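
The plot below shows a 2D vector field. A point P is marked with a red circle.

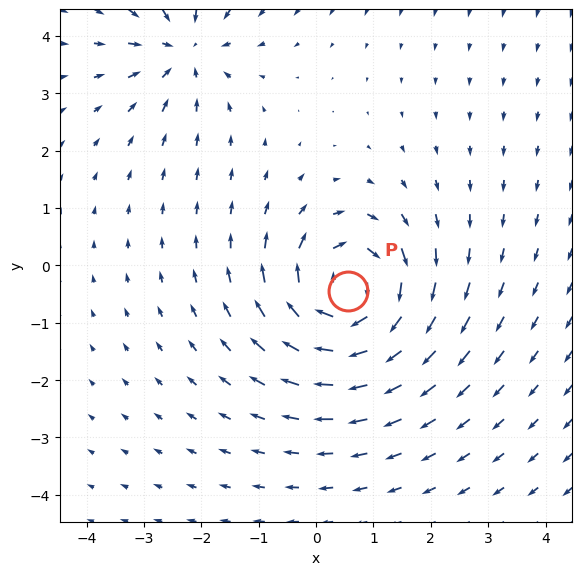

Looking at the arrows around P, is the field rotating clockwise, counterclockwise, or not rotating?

Near P at (0.6, -0.4) the arrows circulate clockwise. The curl (z-component) there is about -6; negative curl means clockwise rotation.

clockwise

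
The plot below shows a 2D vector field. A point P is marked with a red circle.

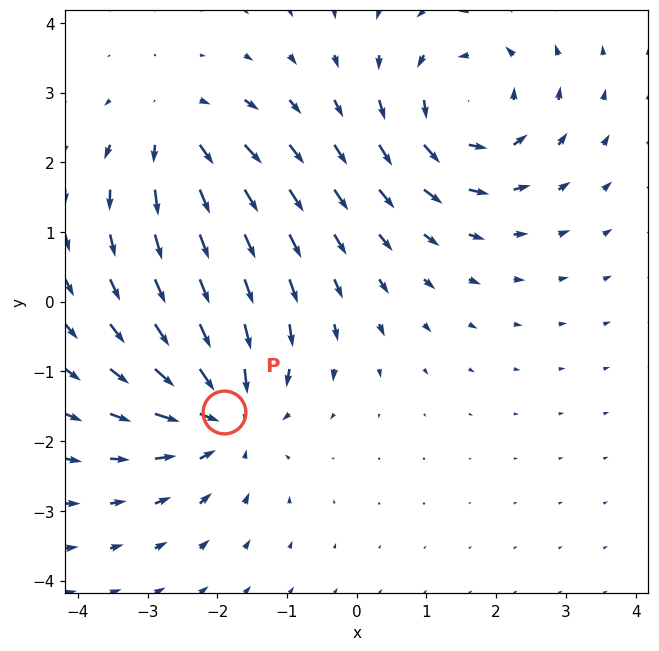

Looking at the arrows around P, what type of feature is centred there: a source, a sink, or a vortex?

At P (-1.9, -1.6) the arrows converge inward. Divergence about -4, curl ≈0 — negative divergence with near-zero curl is a sink.

sink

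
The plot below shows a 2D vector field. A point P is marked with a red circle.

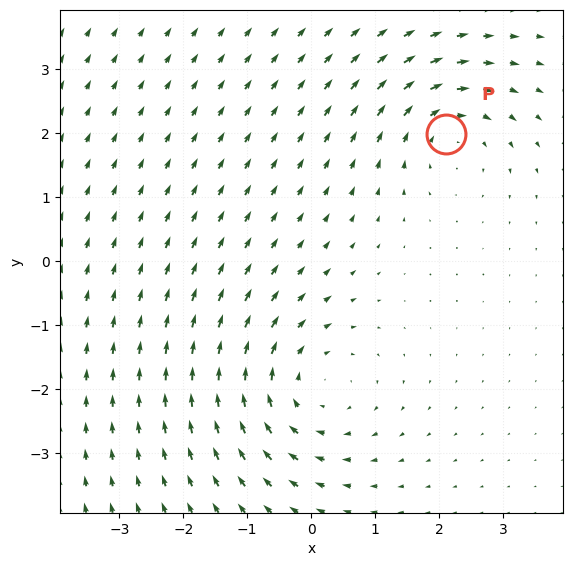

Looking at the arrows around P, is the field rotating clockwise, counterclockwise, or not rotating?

Near P at (2.1, 2.0) the arrows circulate clockwise. The curl (z-component) there is about -4; negative curl means clockwise rotation.

clockwise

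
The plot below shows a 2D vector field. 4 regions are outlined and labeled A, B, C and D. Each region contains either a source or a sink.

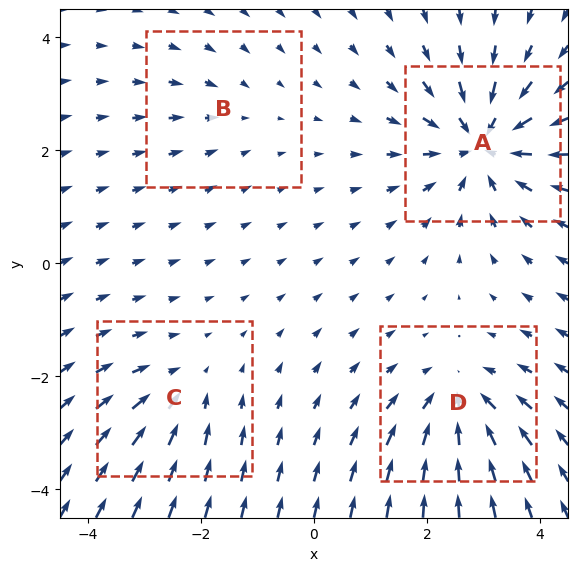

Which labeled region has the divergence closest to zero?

B

Divergence at each region's feature centre — A: about -7, B: about -2, C: about -3, D: about -5. Region B is closest to zero.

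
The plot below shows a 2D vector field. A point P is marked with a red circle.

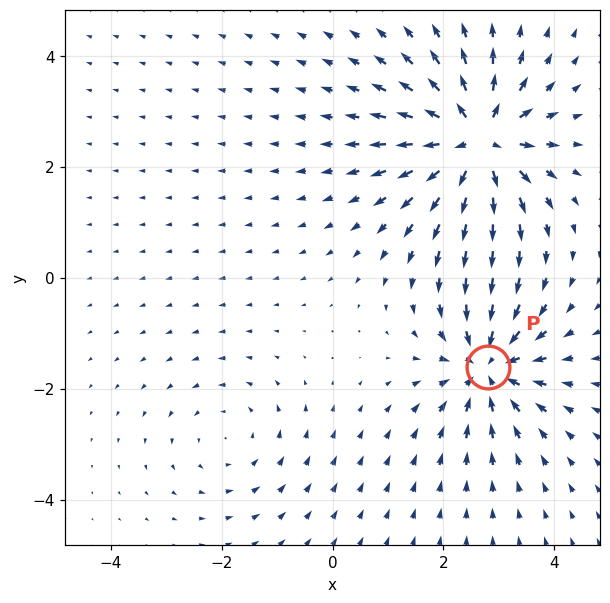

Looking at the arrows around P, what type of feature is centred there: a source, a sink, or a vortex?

At P (2.8, -1.6) the arrows converge inward. Divergence about -5, curl ≈0 — negative divergence with near-zero curl is a sink.

sink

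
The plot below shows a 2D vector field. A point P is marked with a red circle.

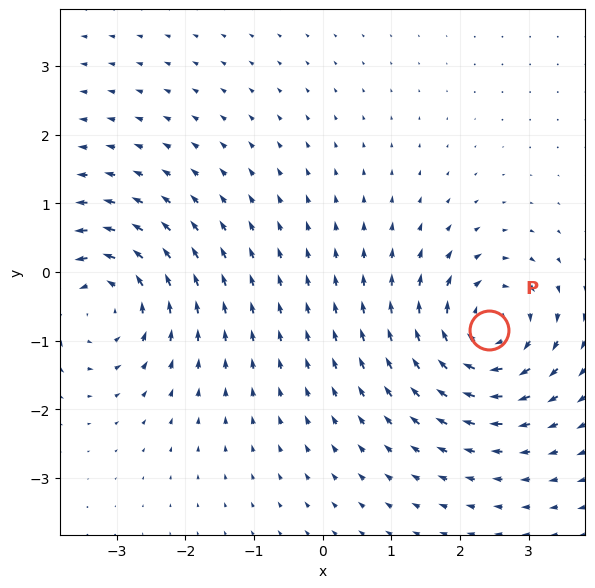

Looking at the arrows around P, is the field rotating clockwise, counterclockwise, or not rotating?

clockwise

Near P at (2.4, -0.8) the arrows circulate clockwise. The curl (z-component) there is about -5; negative curl means clockwise rotation.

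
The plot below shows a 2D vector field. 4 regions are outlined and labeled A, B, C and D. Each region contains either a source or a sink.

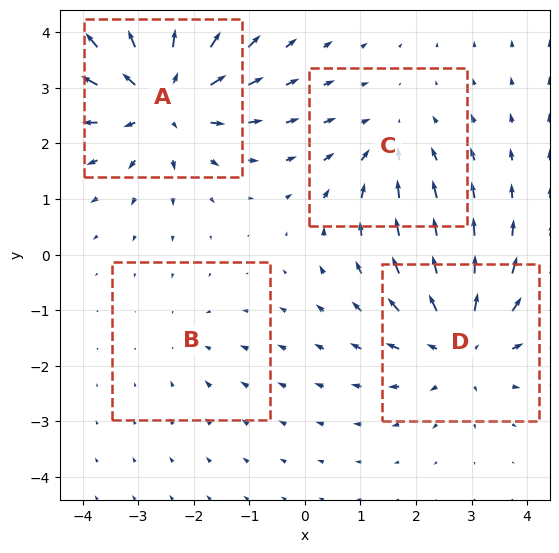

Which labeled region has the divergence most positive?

Divergence at each region's feature centre — A: about +6, B: about -2, C: about -3, D: about +5. Region A is most positive.

A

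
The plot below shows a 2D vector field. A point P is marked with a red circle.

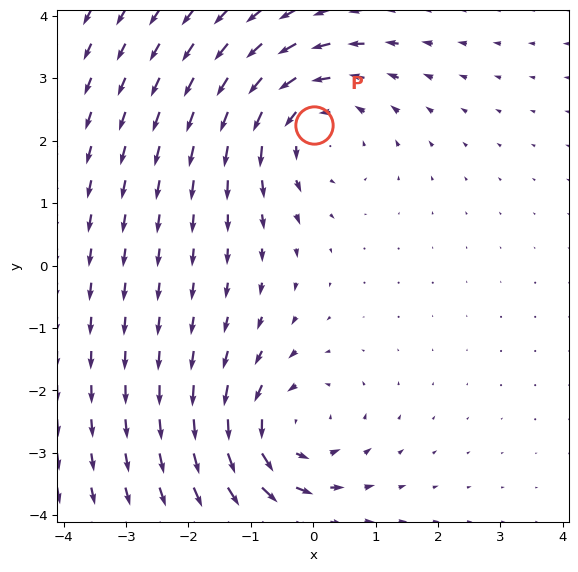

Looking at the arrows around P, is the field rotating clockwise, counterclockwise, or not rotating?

counterclockwise

Near P at (0.0, 2.3) the arrows circulate counterclockwise. The curl (z-component) there is about +4; positive curl means counterclockwise rotation.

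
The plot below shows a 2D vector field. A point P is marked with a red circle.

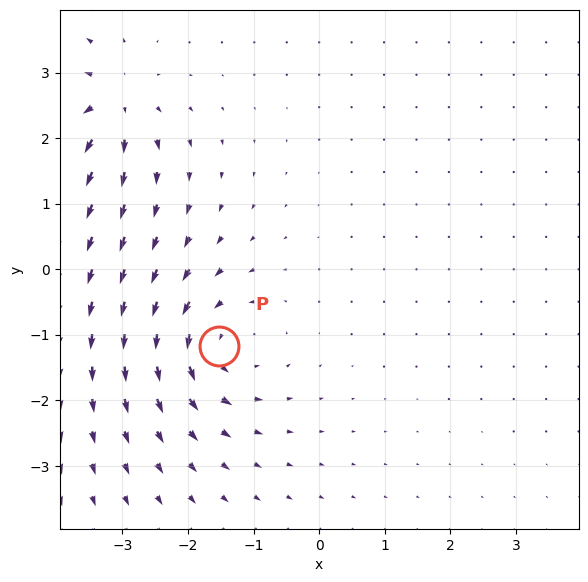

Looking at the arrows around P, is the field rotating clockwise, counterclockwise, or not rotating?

counterclockwise

Near P at (-1.5, -1.2) the arrows circulate counterclockwise. The curl (z-component) there is about +5; positive curl means counterclockwise rotation.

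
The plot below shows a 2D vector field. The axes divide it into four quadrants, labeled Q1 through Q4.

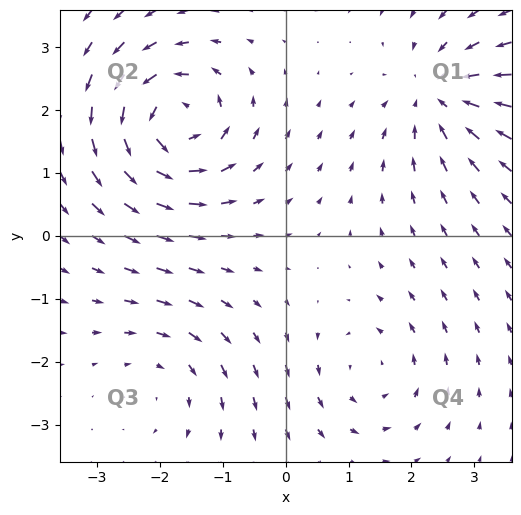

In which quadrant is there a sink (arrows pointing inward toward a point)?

Q1

The sink sits at approximately (2.4, 2.2), which lies in quadrant Q1. The divergence there is about -4, negative as expected for a sink.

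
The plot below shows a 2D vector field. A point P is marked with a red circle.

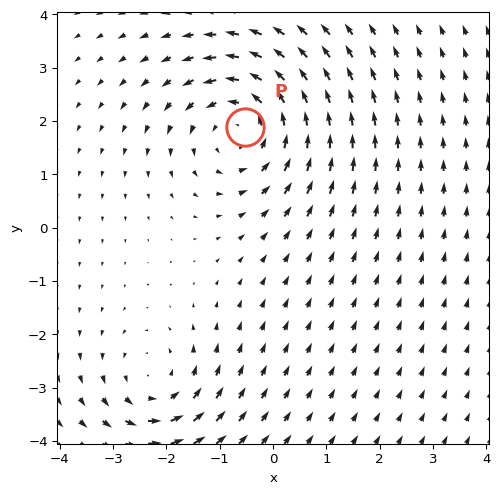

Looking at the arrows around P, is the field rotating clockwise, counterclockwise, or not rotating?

Near P at (-0.5, 1.9) the arrows circulate counterclockwise. The curl (z-component) there is about +3; positive curl means counterclockwise rotation.

counterclockwise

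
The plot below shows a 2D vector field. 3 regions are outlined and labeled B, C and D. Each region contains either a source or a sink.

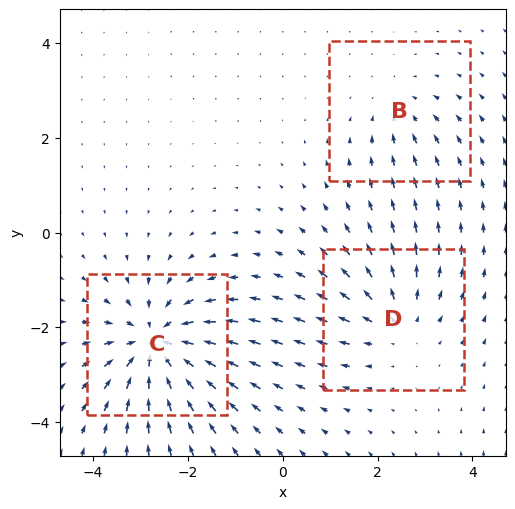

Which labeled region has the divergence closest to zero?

Divergence at each region's feature centre — B: about -2, C: about -5, D: about +3. Region B is closest to zero.

B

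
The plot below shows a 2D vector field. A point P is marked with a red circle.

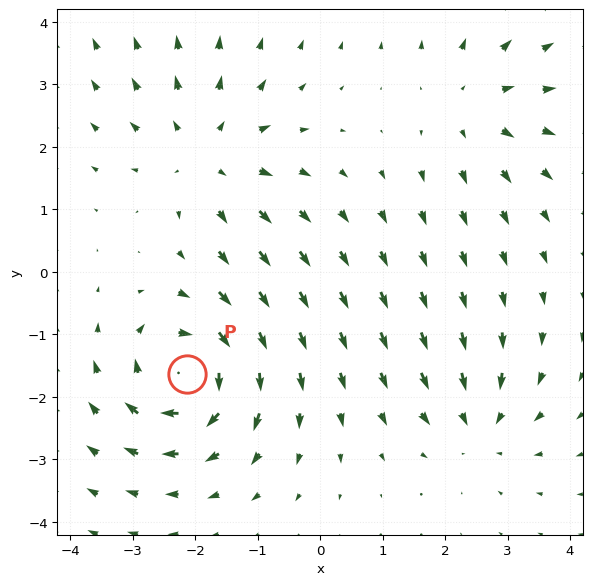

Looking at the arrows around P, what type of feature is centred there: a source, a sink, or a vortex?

vortex

At P (-2.1, -1.6) the arrows circulate clockwise. Divergence ≈0, curl about -7 — near-zero divergence with nonzero curl is a vortex.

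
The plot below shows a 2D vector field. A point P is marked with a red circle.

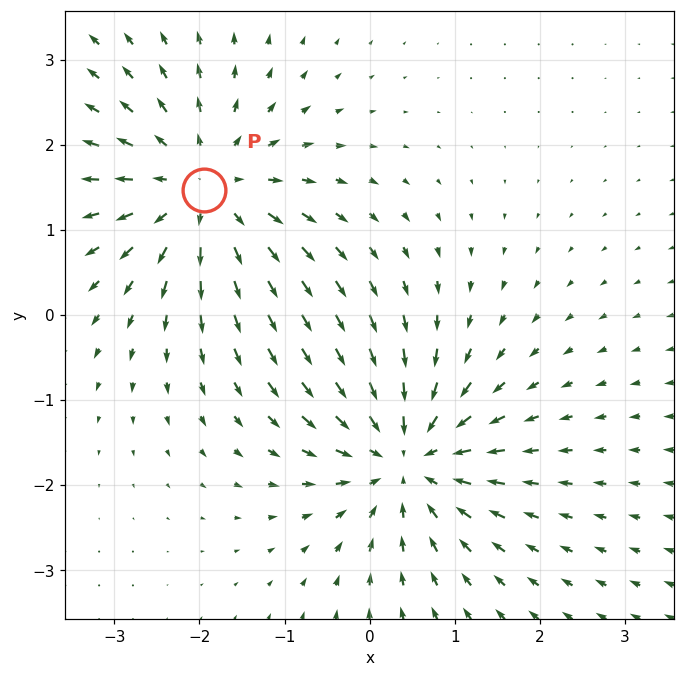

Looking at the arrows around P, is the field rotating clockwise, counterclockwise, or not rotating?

not rotating

Near P at (-1.9, 1.5) the arrows show no circulation. The curl there is ≈0.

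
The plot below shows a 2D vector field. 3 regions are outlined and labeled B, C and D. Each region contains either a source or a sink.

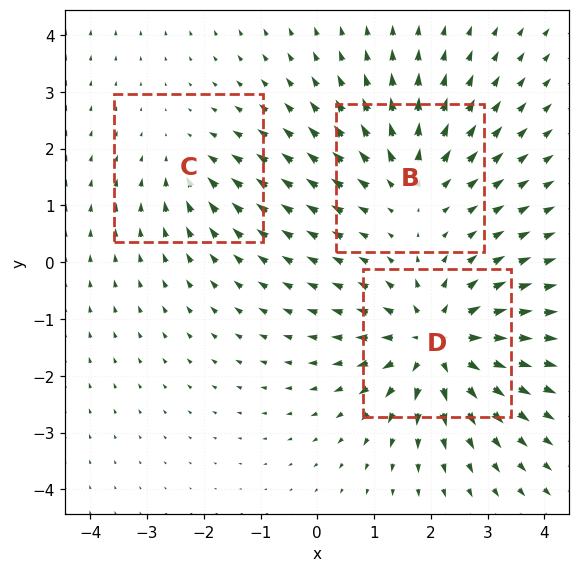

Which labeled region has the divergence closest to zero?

C

Divergence at each region's feature centre — B: about +3, C: about -2, D: about +5. Region C is closest to zero.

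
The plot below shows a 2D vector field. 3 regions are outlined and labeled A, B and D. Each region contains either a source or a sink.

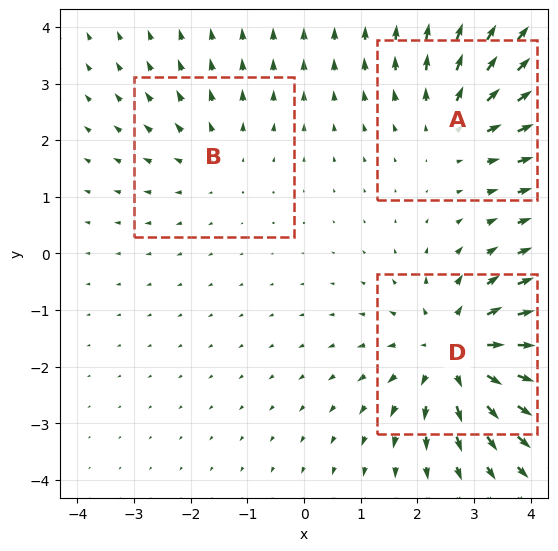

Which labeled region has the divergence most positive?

Divergence at each region's feature centre — A: about +3, B: about +2, D: about +4. Region D is most positive.

D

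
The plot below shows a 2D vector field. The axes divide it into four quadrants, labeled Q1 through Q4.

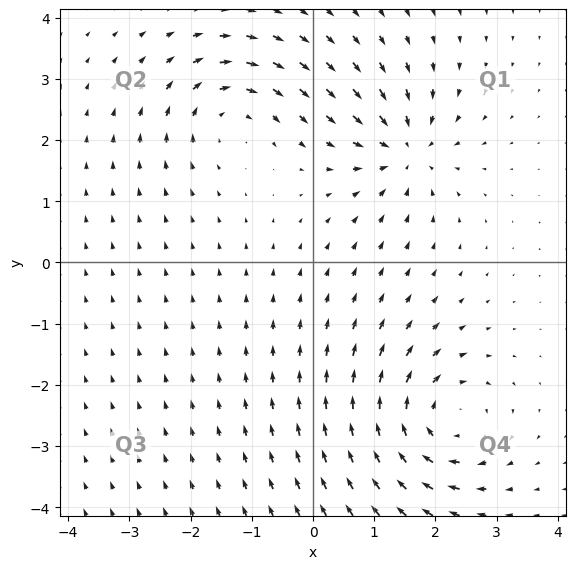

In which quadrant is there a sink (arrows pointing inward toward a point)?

Q1

The sink sits at approximately (1.5, 1.8), which lies in quadrant Q1. The divergence there is about -5, negative as expected for a sink.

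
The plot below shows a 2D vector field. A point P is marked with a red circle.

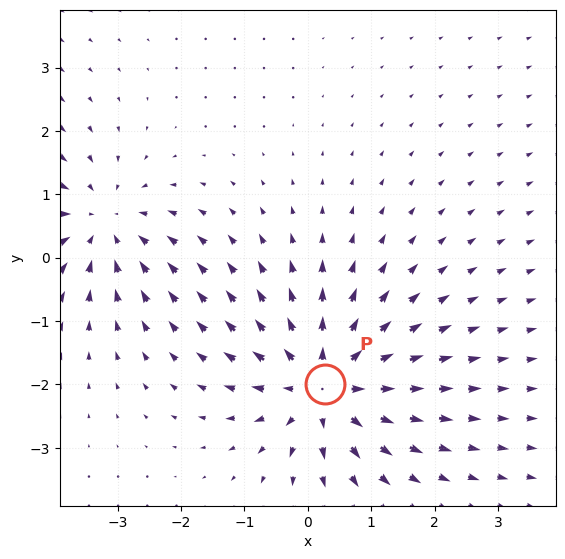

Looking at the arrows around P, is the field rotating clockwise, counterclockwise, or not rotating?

Near P at (0.3, -2.0) the arrows show no circulation. The curl there is ≈0.

not rotating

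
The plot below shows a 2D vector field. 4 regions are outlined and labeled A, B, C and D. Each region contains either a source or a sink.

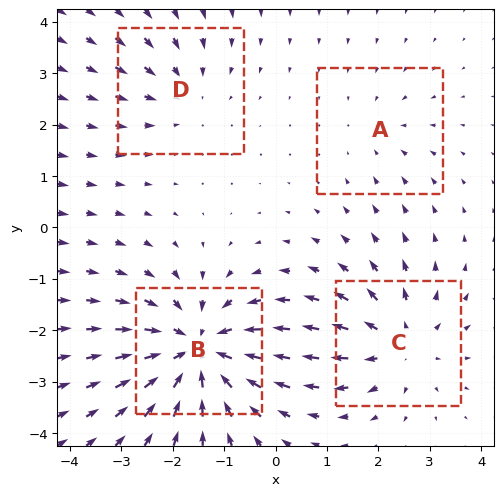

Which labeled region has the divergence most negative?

Divergence at each region's feature centre — A: about -2, B: about -7, C: about +4, D: about -3. Region B is most negative.

B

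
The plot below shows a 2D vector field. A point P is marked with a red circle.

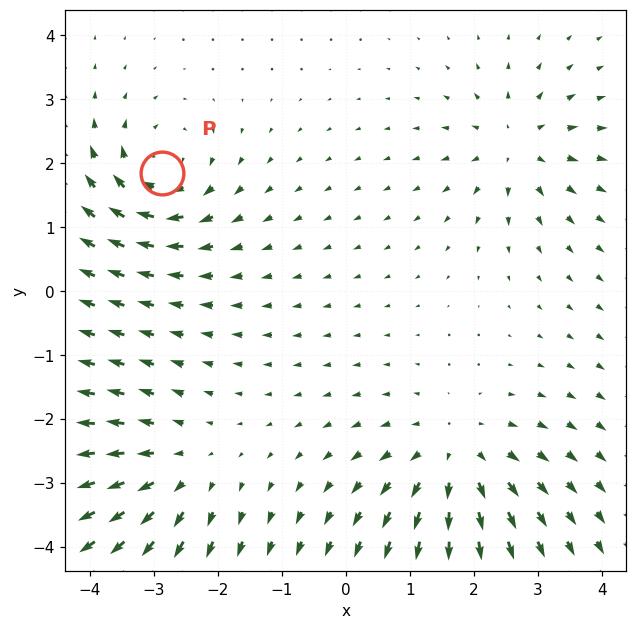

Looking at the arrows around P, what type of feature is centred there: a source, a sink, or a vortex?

At P (-2.9, 1.8) the arrows circulate clockwise. Divergence ≈0, curl about -6 — near-zero divergence with nonzero curl is a vortex.

vortex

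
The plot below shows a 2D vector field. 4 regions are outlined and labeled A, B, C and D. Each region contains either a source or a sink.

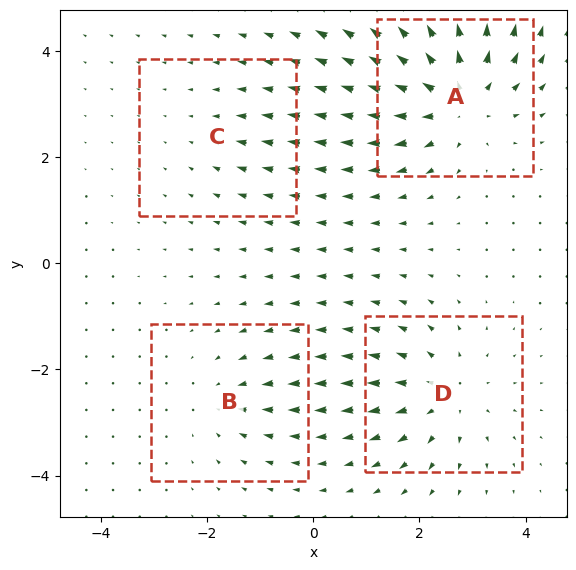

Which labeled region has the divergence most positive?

Divergence at each region's feature centre — A: about +7, B: about -3, C: about -2, D: about +4. Region A is most positive.

A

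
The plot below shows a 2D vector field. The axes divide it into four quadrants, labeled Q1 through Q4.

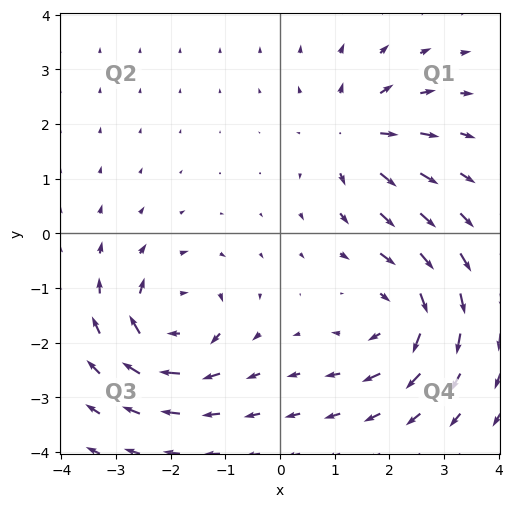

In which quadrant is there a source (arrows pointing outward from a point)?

The source sits at approximately (1.4, 1.8), which lies in quadrant Q1. The divergence there is about +4, positive as expected for a source.

Q1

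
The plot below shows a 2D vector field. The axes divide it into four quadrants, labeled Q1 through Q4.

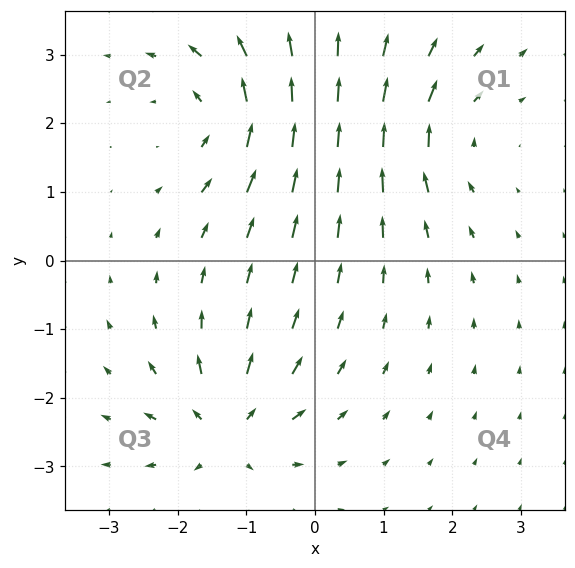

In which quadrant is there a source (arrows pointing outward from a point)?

The source sits at approximately (-1.3, -2.5), which lies in quadrant Q3. The divergence there is about +6, positive as expected for a source.

Q3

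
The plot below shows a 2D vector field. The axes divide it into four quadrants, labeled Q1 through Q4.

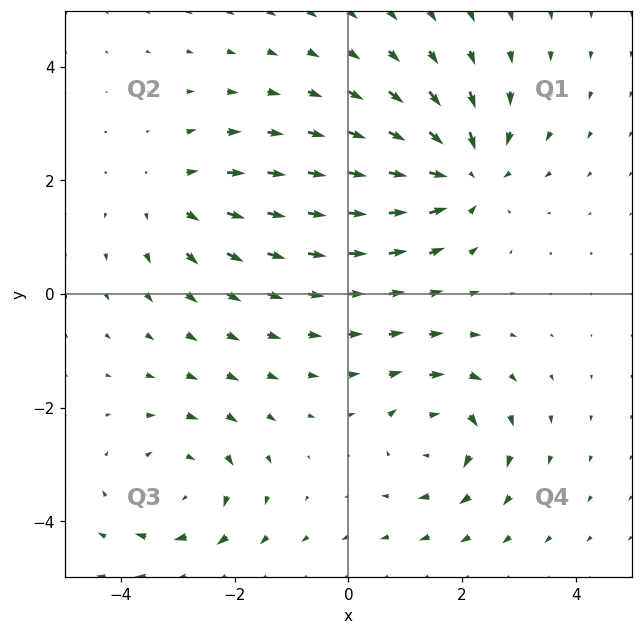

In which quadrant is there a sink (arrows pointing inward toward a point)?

Q1

The sink sits at approximately (2.0, 2.1), which lies in quadrant Q1. The divergence there is about -4, negative as expected for a sink.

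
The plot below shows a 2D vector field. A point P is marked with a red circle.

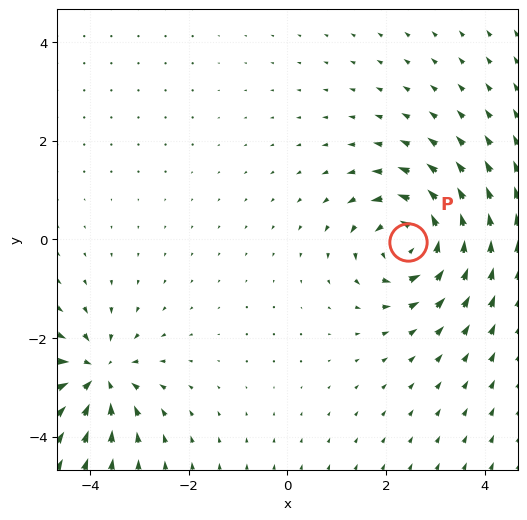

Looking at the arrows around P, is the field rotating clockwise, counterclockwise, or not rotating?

Near P at (2.5, -0.1) the arrows circulate counterclockwise. The curl (z-component) there is about +5; positive curl means counterclockwise rotation.

counterclockwise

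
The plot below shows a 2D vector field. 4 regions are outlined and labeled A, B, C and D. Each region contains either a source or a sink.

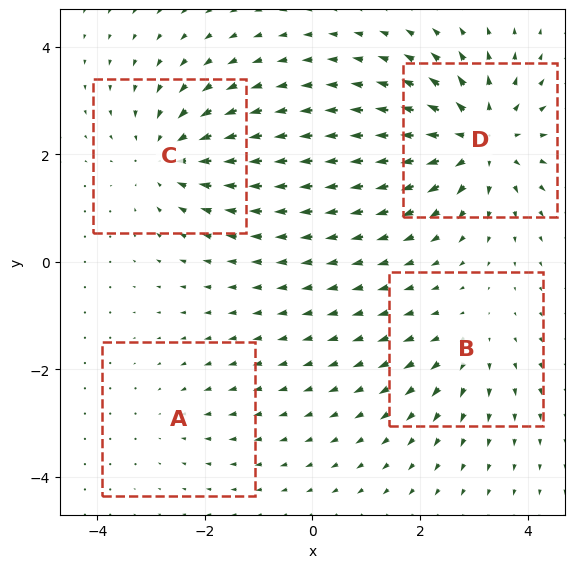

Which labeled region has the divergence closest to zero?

Divergence at each region's feature centre — A: about -2, B: about +3, C: about -5, D: about +6. Region A is closest to zero.

A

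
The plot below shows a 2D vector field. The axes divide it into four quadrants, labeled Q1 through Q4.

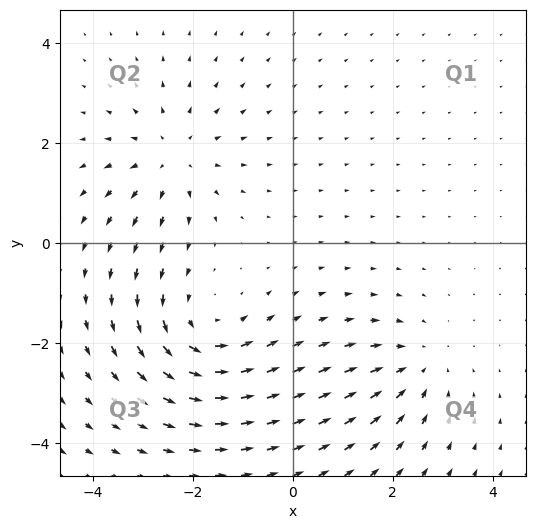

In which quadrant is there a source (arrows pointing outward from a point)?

The source sits at approximately (-2.4, 1.7), which lies in quadrant Q2. The divergence there is about +3, positive as expected for a source.

Q2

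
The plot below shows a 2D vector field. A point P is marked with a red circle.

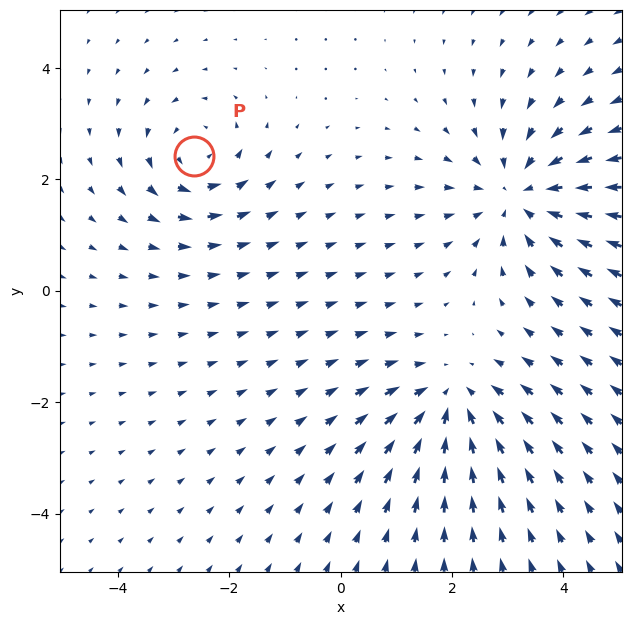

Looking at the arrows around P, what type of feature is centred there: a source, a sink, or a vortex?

vortex

At P (-2.6, 2.4) the arrows circulate counterclockwise. Divergence ≈0, curl about +4 — near-zero divergence with nonzero curl is a vortex.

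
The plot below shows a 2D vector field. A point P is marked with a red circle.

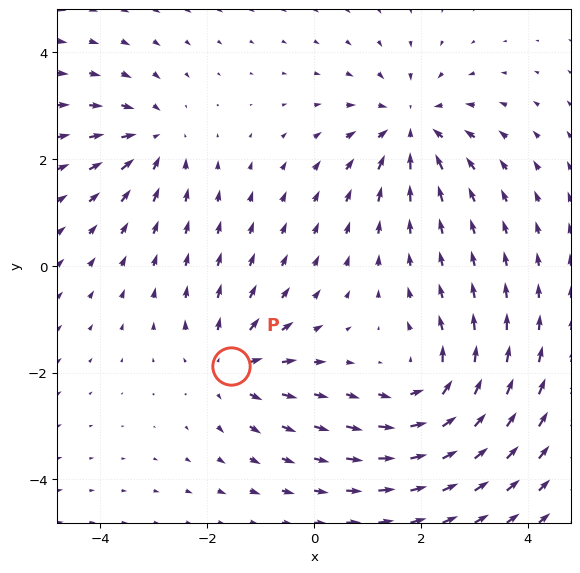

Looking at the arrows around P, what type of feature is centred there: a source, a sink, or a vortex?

At P (-1.6, -1.9) the arrows spread outward. Divergence about +4, curl ≈0 — positive divergence with near-zero curl is a source.

source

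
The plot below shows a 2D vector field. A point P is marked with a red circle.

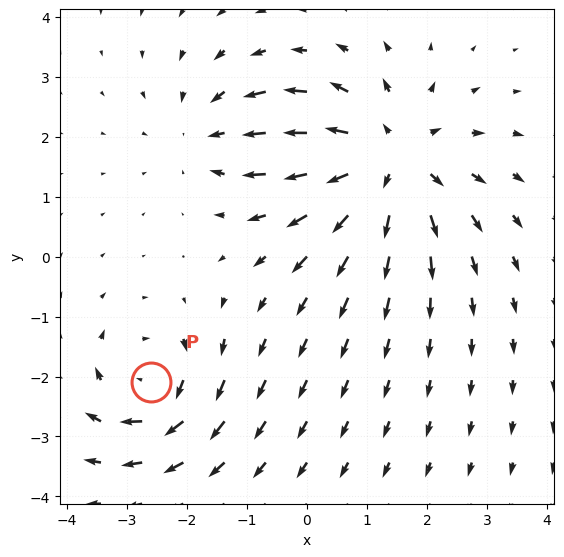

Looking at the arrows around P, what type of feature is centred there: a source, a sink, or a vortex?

At P (-2.6, -2.1) the arrows circulate clockwise. Divergence ≈0, curl about -4 — near-zero divergence with nonzero curl is a vortex.

vortex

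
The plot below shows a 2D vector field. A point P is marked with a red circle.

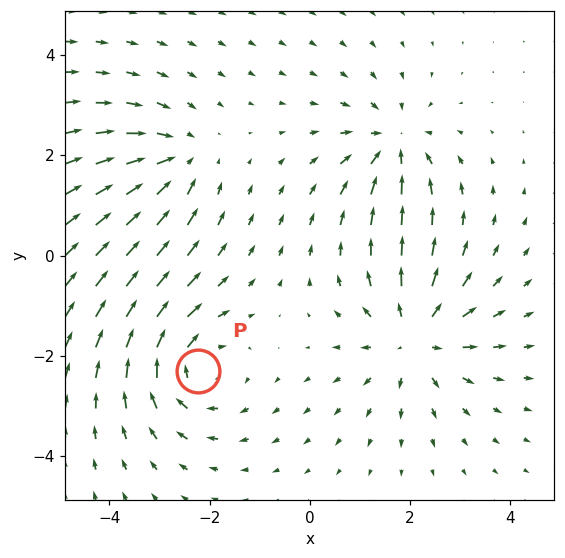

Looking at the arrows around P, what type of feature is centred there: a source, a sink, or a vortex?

vortex

At P (-2.2, -2.3) the arrows circulate clockwise. Divergence ≈0, curl about -5 — near-zero divergence with nonzero curl is a vortex.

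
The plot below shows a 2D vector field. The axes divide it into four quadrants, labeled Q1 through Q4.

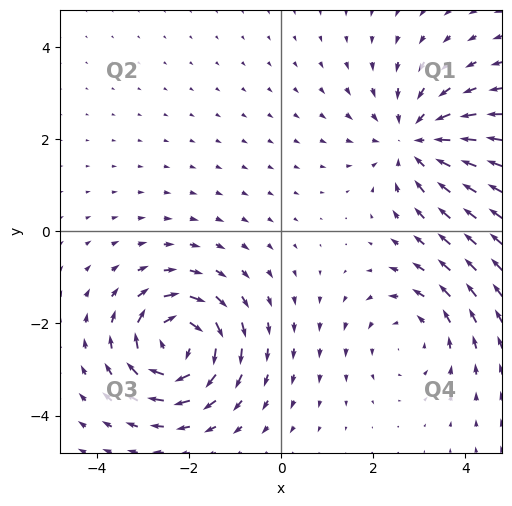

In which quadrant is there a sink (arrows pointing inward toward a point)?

The sink sits at approximately (2.9, 2.0), which lies in quadrant Q1. The divergence there is about -4, negative as expected for a sink.

Q1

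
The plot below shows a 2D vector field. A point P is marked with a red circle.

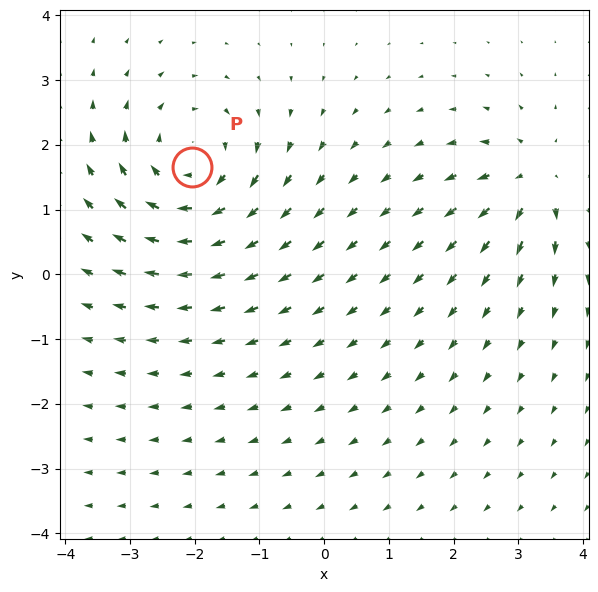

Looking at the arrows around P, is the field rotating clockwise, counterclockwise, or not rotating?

clockwise

Near P at (-2.0, 1.7) the arrows circulate clockwise. The curl (z-component) there is about -5; negative curl means clockwise rotation.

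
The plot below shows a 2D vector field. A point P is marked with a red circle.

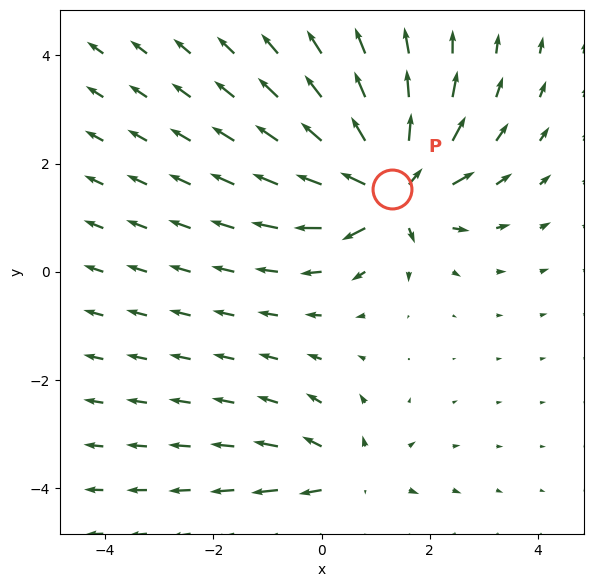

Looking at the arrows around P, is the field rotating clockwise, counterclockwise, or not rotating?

not rotating

Near P at (1.3, 1.5) the arrows show no circulation. The curl there is ≈0.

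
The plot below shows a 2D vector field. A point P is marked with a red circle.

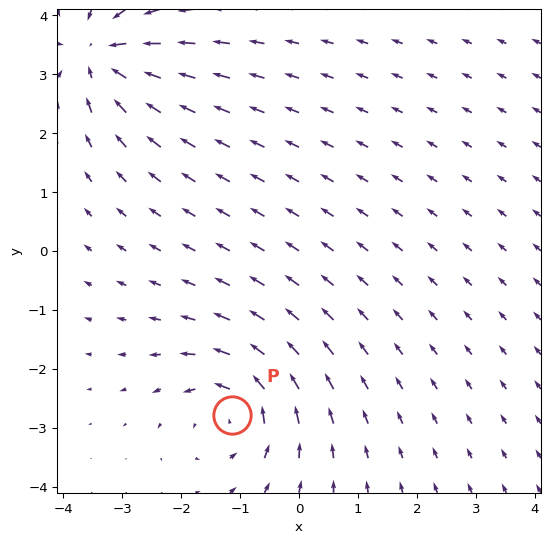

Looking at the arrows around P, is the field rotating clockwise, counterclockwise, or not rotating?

counterclockwise

Near P at (-1.1, -2.8) the arrows circulate counterclockwise. The curl (z-component) there is about +5; positive curl means counterclockwise rotation.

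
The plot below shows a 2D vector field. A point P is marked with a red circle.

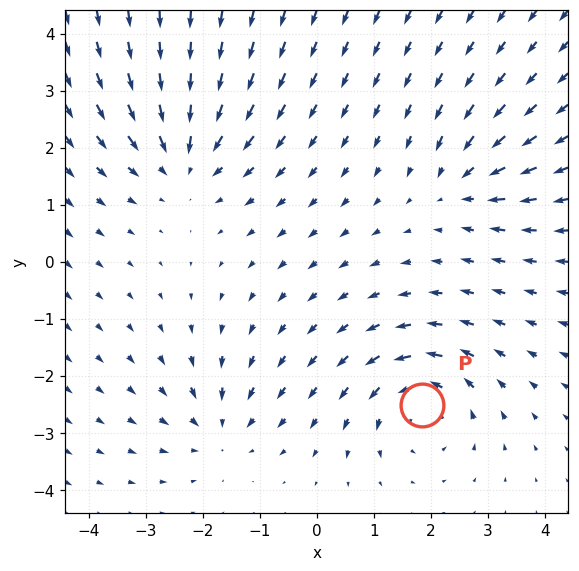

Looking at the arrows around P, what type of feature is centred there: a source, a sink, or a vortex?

vortex

At P (1.8, -2.5) the arrows circulate counterclockwise. Divergence ≈0, curl about +5 — near-zero divergence with nonzero curl is a vortex.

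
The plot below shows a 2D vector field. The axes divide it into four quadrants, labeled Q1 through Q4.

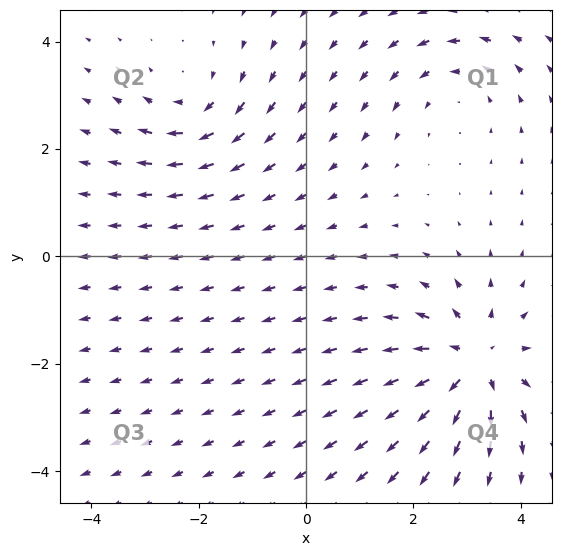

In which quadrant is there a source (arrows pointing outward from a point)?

The source sits at approximately (3.1, -2.0), which lies in quadrant Q4. The divergence there is about +5, positive as expected for a source.

Q4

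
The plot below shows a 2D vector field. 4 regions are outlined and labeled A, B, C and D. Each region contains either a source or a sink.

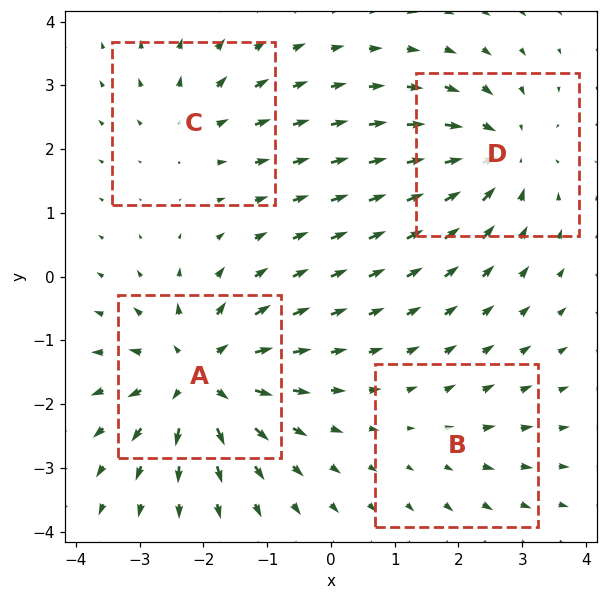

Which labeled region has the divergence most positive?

A

Divergence at each region's feature centre — A: about +7, B: about +2, C: about +3, D: about -5. Region A is most positive.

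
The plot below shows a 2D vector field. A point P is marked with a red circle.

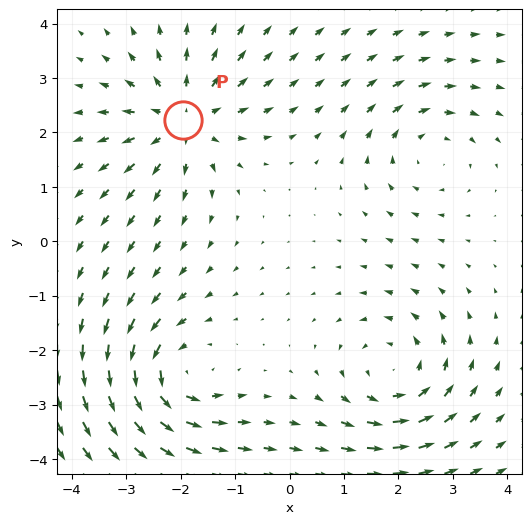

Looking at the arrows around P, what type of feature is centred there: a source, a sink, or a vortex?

At P (-2.0, 2.2) the arrows spread outward. Divergence about +4, curl ≈0 — positive divergence with near-zero curl is a source.

source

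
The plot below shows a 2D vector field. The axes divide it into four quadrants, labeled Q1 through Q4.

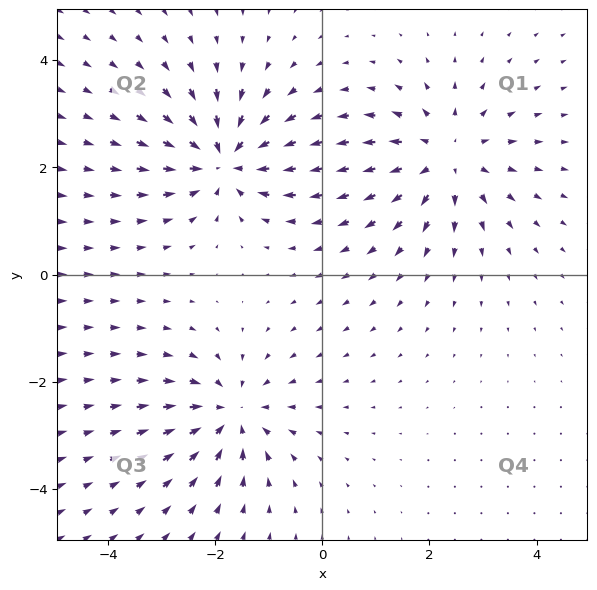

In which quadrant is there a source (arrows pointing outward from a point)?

Q1

The source sits at approximately (2.3, 2.2), which lies in quadrant Q1. The divergence there is about +5, positive as expected for a source.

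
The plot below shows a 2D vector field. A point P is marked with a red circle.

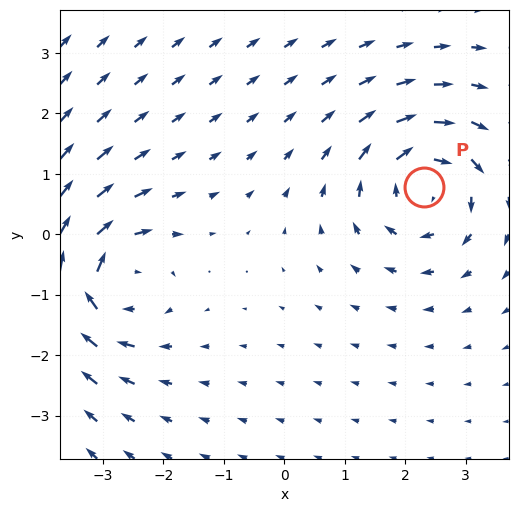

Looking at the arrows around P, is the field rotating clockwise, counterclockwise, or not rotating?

clockwise

Near P at (2.3, 0.8) the arrows circulate clockwise. The curl (z-component) there is about -4; negative curl means clockwise rotation.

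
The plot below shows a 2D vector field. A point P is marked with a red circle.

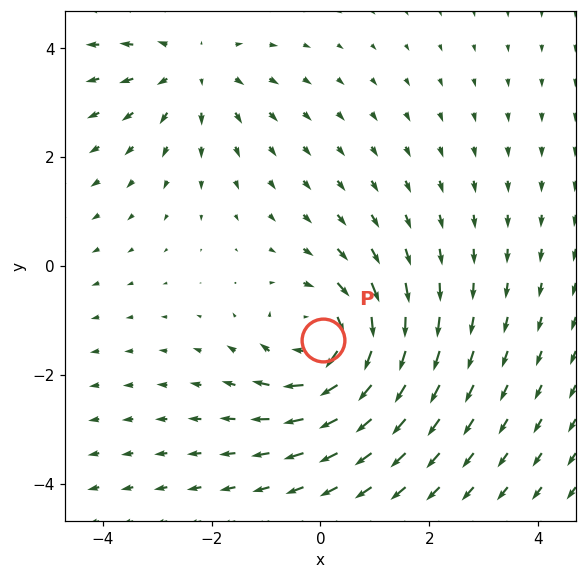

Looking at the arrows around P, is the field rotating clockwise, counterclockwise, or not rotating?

Near P at (0.0, -1.4) the arrows circulate clockwise. The curl (z-component) there is about -5; negative curl means clockwise rotation.

clockwise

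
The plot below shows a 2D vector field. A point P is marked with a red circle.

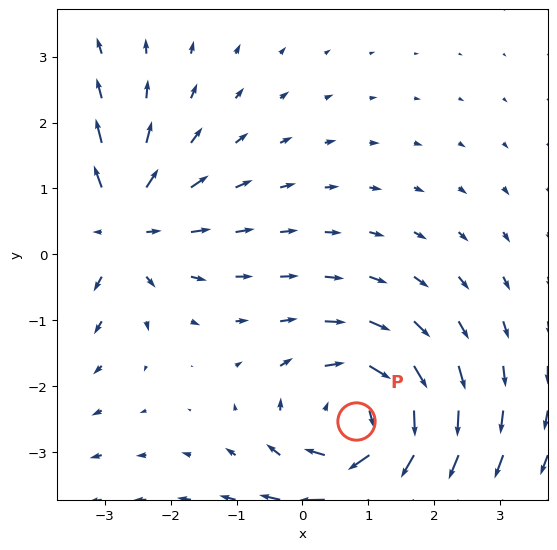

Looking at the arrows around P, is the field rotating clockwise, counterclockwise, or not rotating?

clockwise

Near P at (0.8, -2.5) the arrows circulate clockwise. The curl (z-component) there is about -4; negative curl means clockwise rotation.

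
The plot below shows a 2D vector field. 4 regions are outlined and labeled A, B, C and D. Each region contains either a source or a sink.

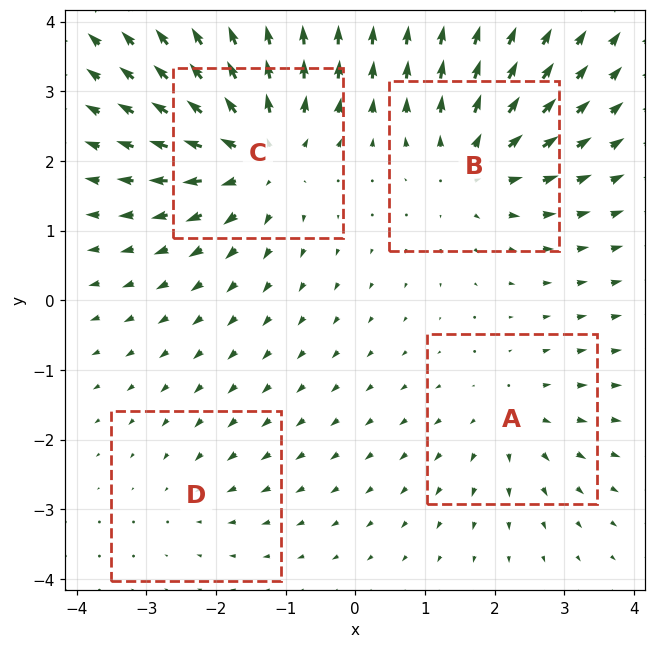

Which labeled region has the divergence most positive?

C

Divergence at each region's feature centre — A: about +4, B: about +5, C: about +7, D: about -2. Region C is most positive.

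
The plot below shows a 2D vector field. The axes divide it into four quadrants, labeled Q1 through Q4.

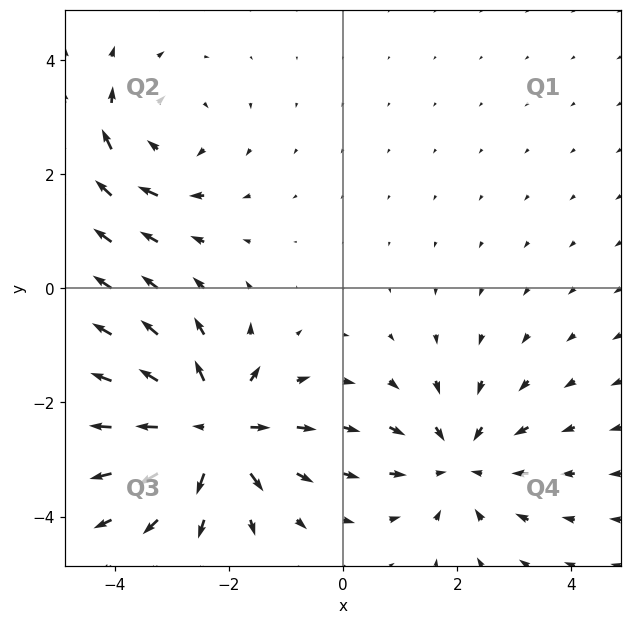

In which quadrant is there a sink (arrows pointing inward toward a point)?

Q4

The sink sits at approximately (2.0, -3.1), which lies in quadrant Q4. The divergence there is about -3, negative as expected for a sink.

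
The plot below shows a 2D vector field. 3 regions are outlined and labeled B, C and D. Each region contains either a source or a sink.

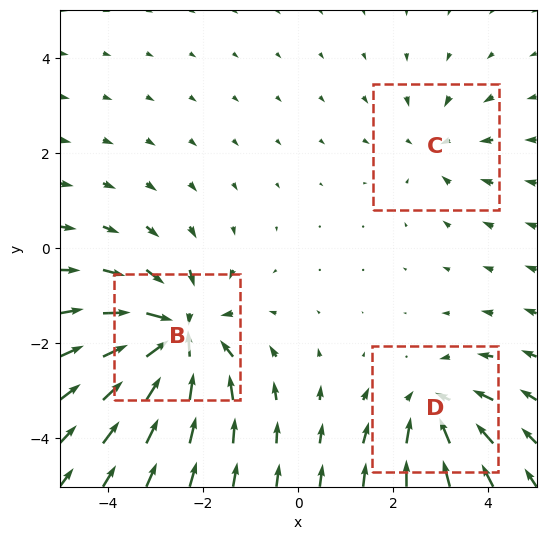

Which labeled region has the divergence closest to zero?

Divergence at each region's feature centre — B: about -5, C: about -2, D: about -3. Region C is closest to zero.

C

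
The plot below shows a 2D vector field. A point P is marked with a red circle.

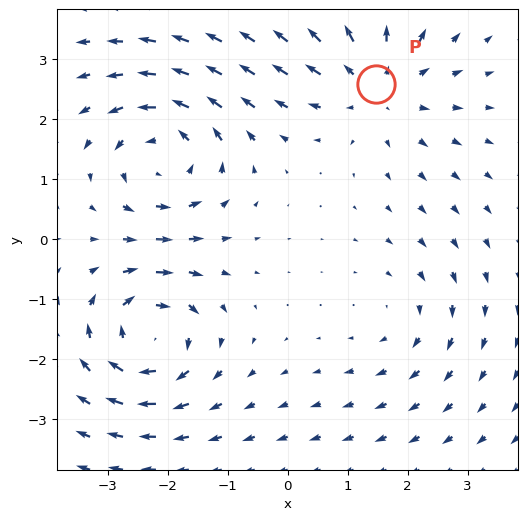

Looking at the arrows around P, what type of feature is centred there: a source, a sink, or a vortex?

source

At P (1.5, 2.6) the arrows spread outward. Divergence about +4, curl ≈0 — positive divergence with near-zero curl is a source.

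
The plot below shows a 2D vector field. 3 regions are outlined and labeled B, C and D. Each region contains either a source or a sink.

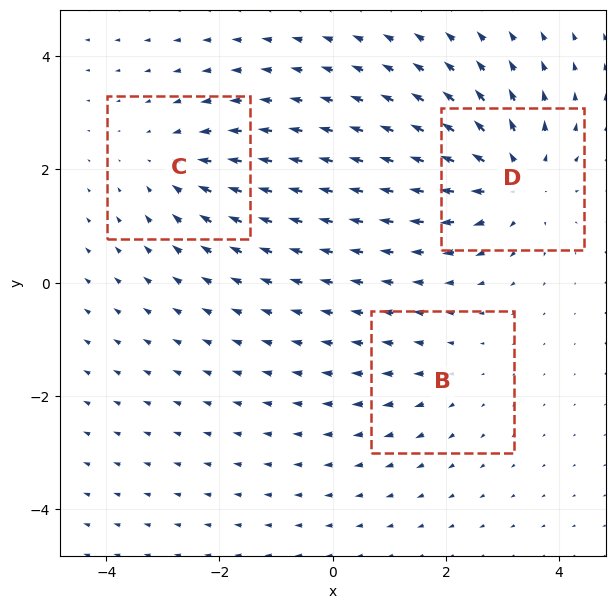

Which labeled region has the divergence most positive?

Divergence at each region's feature centre — B: about +2, C: about -3, D: about +5. Region D is most positive.

D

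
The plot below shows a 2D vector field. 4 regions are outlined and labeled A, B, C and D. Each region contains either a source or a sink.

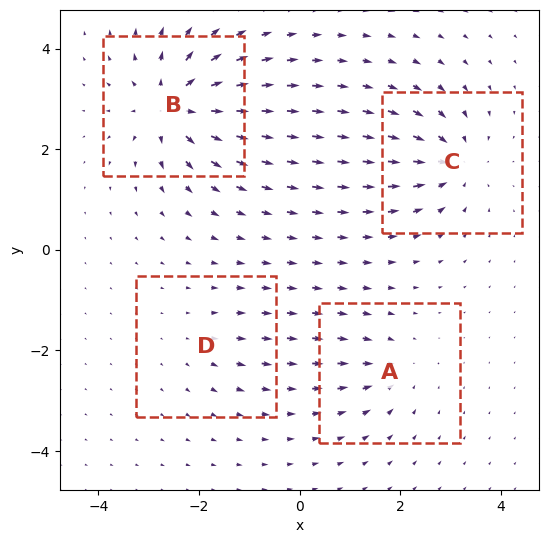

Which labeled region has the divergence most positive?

B

Divergence at each region's feature centre — A: about -4, B: about +8, C: about -6, D: about +2. Region B is most positive.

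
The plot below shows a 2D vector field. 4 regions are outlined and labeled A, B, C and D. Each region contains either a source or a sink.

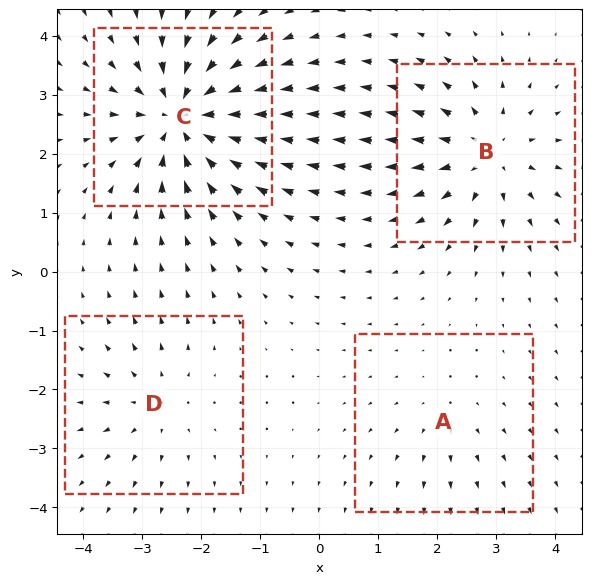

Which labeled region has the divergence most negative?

Divergence at each region's feature centre — A: about +2, B: about +6, C: about -8, D: about +3. Region C is most negative.

C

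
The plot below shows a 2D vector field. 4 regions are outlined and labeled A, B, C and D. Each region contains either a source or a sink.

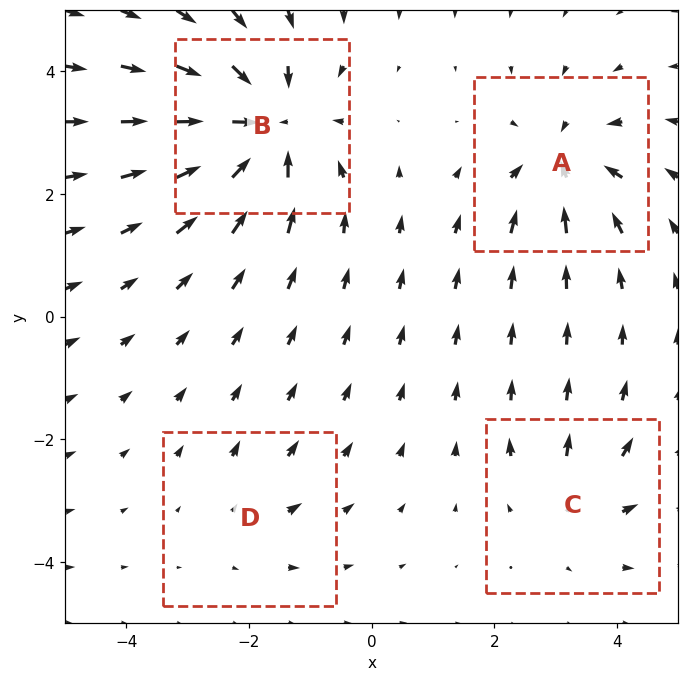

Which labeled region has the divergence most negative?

B

Divergence at each region's feature centre — A: about -6, B: about -9, C: about +4, D: about +2. Region B is most negative.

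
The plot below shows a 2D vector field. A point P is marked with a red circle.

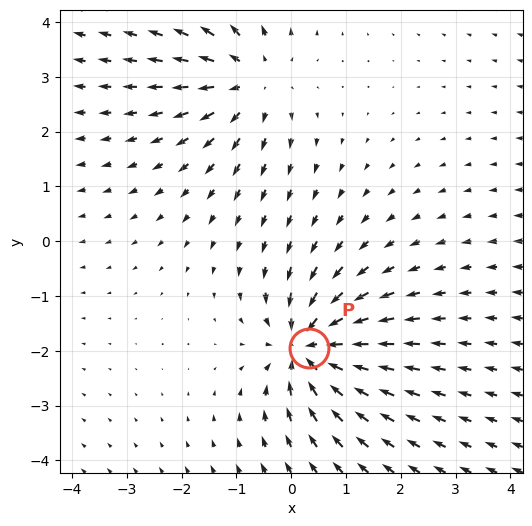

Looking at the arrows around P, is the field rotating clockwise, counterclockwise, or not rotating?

not rotating

Near P at (0.3, -1.9) the arrows show no circulation. The curl there is ≈0.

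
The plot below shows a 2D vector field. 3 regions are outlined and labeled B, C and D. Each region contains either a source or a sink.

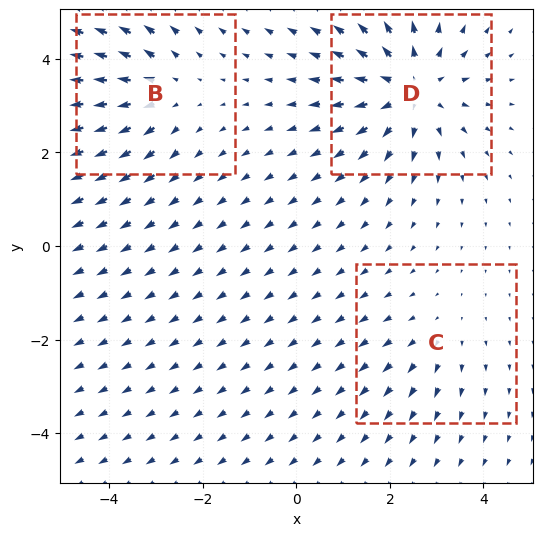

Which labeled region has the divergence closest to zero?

Divergence at each region's feature centre — B: about +3, C: about +2, D: about +4. Region C is closest to zero.

C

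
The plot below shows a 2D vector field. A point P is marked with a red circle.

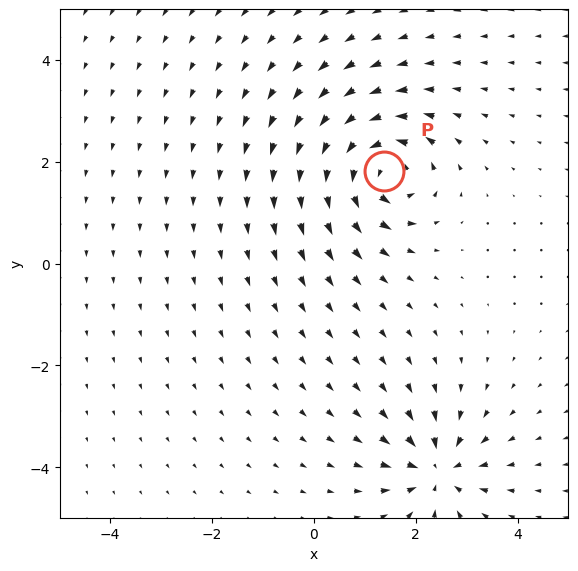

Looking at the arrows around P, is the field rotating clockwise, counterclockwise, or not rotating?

counterclockwise

Near P at (1.4, 1.8) the arrows circulate counterclockwise. The curl (z-component) there is about +7; positive curl means counterclockwise rotation.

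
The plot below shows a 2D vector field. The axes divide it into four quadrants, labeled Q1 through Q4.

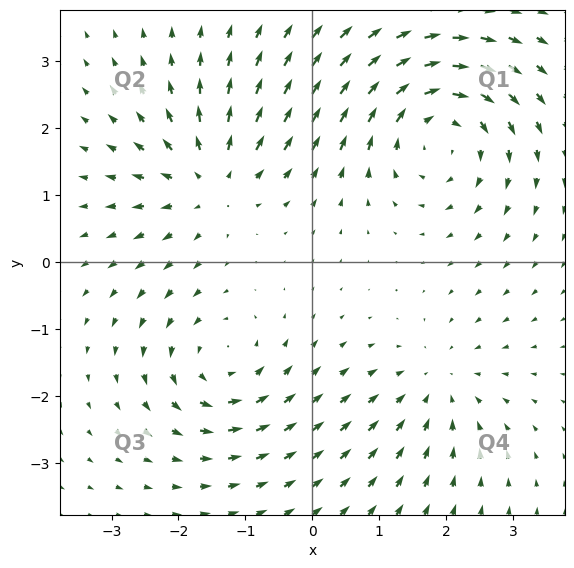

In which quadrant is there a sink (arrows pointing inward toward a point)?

The sink sits at approximately (1.9, -1.8), which lies in quadrant Q4. The divergence there is about -3, negative as expected for a sink.

Q4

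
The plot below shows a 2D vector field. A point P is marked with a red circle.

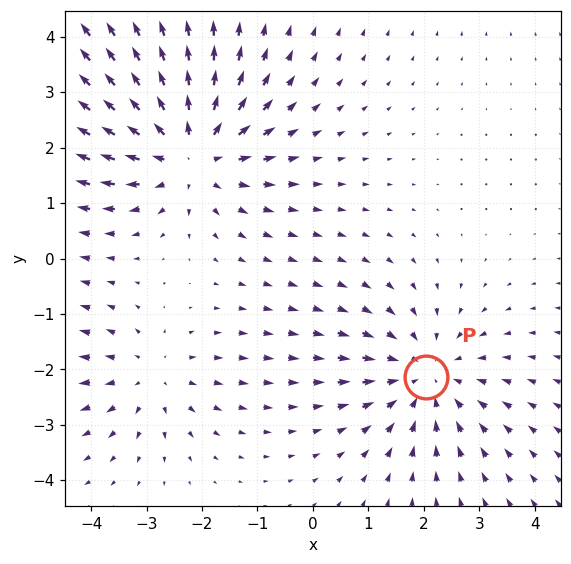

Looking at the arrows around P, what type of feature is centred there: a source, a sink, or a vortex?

At P (2.0, -2.1) the arrows converge inward. Divergence about -3, curl ≈0 — negative divergence with near-zero curl is a sink.

sink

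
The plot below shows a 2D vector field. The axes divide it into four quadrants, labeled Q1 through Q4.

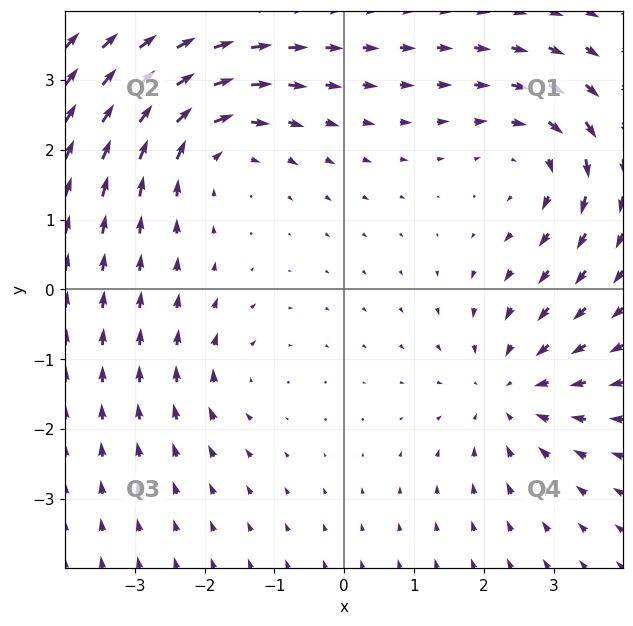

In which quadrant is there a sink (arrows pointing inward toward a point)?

Q4

The sink sits at approximately (2.4, -1.5), which lies in quadrant Q4. The divergence there is about -4, negative as expected for a sink.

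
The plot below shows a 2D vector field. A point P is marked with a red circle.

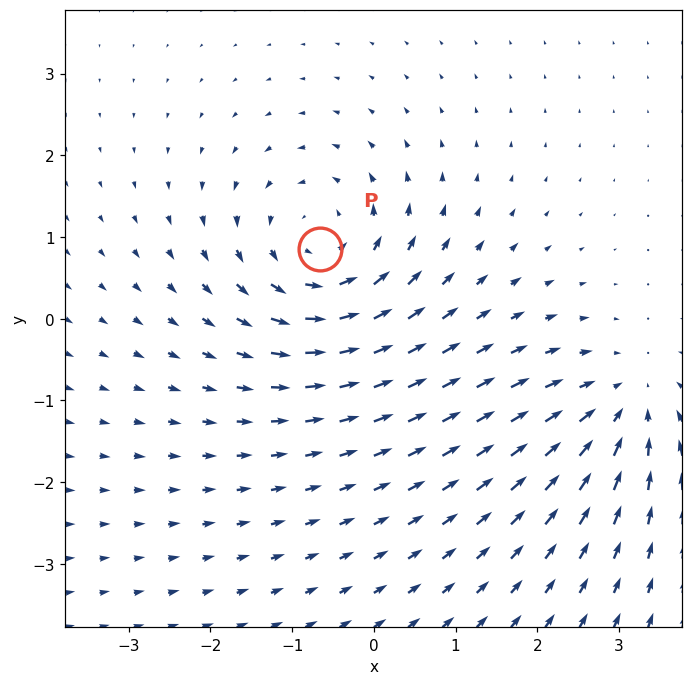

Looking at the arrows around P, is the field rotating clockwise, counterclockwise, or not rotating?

counterclockwise

Near P at (-0.7, 0.9) the arrows circulate counterclockwise. The curl (z-component) there is about +4; positive curl means counterclockwise rotation.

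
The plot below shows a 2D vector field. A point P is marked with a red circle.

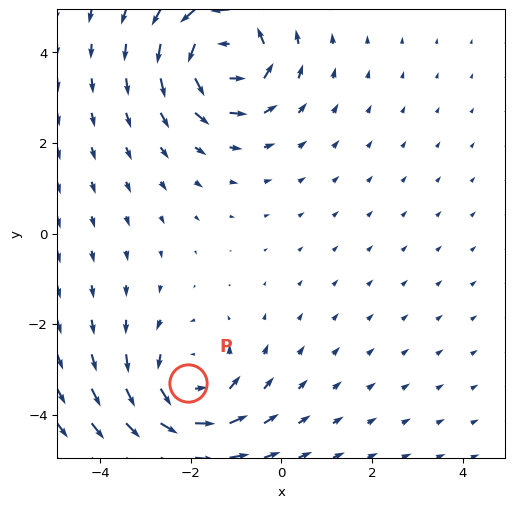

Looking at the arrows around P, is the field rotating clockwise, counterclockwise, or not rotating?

counterclockwise

Near P at (-2.1, -3.3) the arrows circulate counterclockwise. The curl (z-component) there is about +4; positive curl means counterclockwise rotation.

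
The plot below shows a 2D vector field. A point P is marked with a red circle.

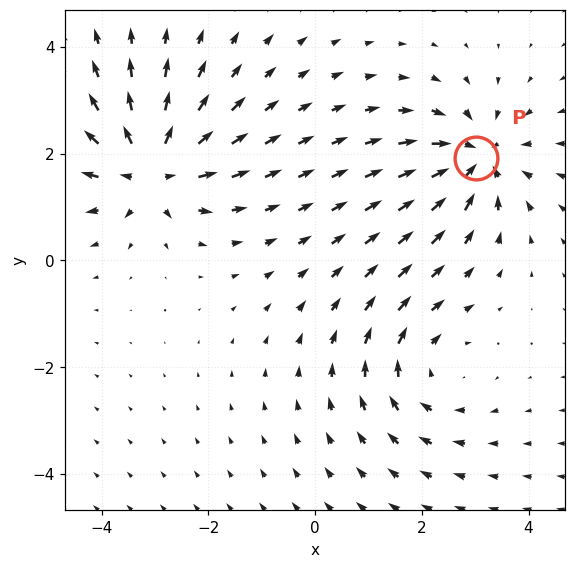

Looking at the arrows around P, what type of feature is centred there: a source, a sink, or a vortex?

sink

At P (3.0, 1.9) the arrows converge inward. Divergence about -4, curl ≈0 — negative divergence with near-zero curl is a sink.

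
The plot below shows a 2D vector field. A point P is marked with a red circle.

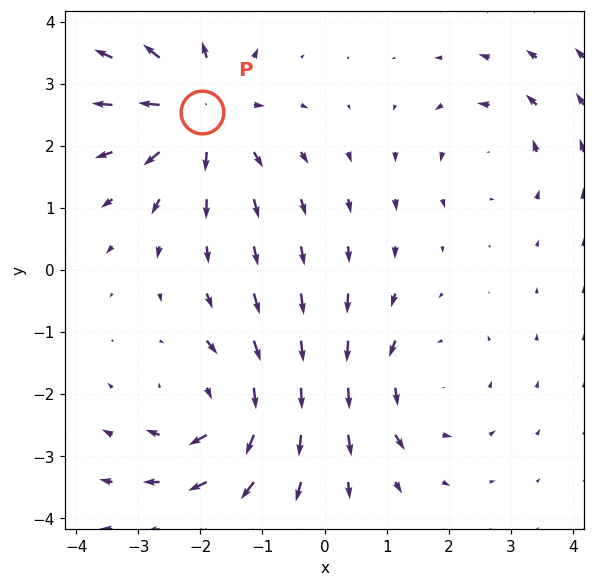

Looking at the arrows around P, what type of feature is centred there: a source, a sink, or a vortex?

At P (-2.0, 2.5) the arrows spread outward. Divergence about +5, curl ≈0 — positive divergence with near-zero curl is a source.

source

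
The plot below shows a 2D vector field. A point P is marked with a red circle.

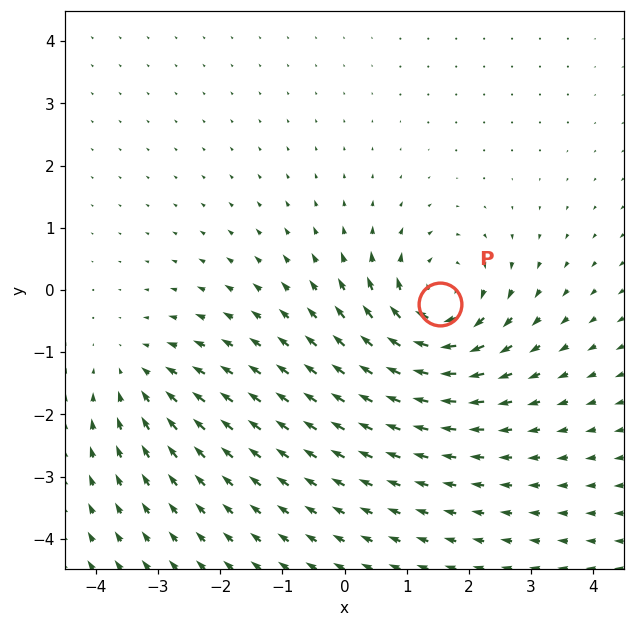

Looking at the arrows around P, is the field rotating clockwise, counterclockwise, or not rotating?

Near P at (1.5, -0.2) the arrows circulate clockwise. The curl (z-component) there is about -5; negative curl means clockwise rotation.

clockwise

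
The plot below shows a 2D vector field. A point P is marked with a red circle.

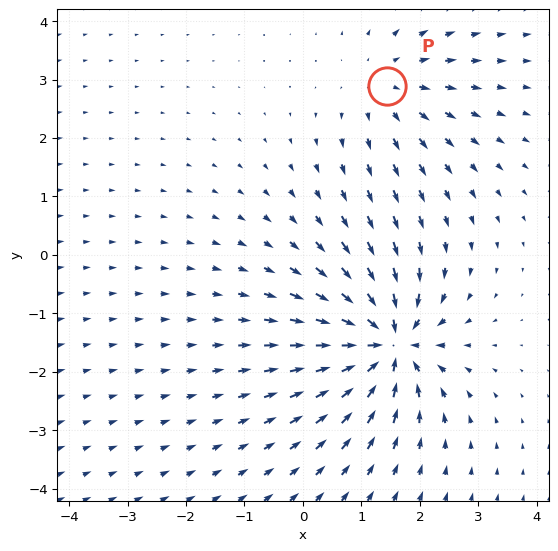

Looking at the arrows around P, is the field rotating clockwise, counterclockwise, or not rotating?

Near P at (1.4, 2.9) the arrows show no circulation. The curl there is ≈0.

not rotating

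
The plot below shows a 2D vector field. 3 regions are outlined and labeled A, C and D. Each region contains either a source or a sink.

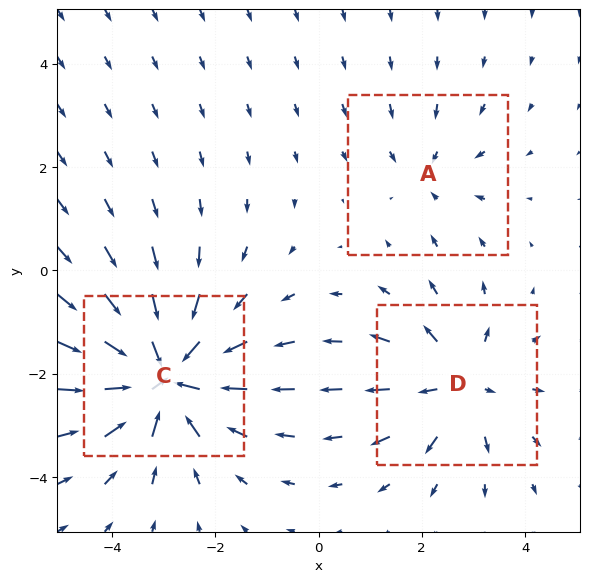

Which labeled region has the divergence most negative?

Divergence at each region's feature centre — A: about -2, C: about -6, D: about +3. Region C is most negative.

C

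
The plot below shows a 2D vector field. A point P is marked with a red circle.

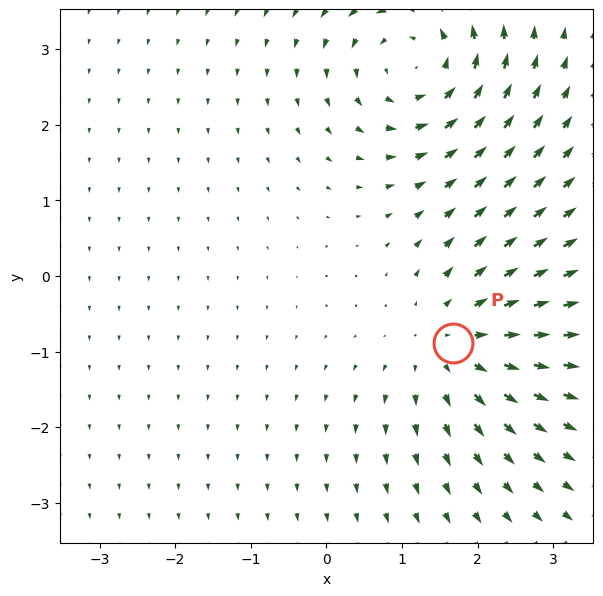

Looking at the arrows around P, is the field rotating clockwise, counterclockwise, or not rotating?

not rotating

Near P at (1.7, -0.9) the arrows show no circulation. The curl there is ≈0.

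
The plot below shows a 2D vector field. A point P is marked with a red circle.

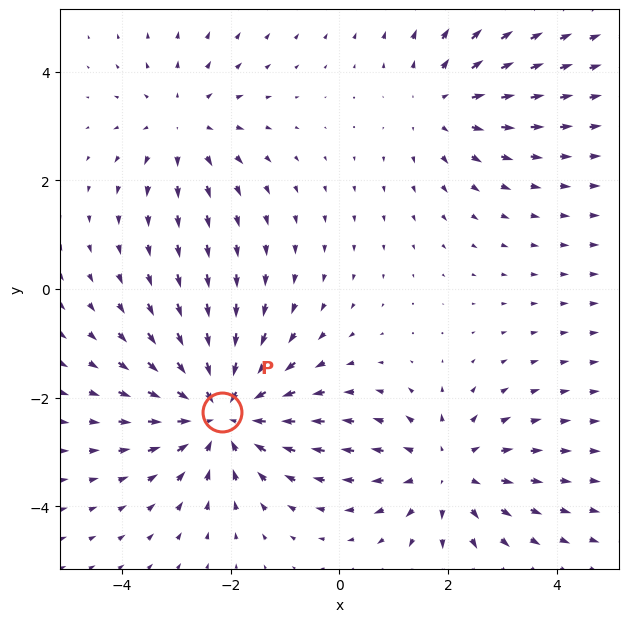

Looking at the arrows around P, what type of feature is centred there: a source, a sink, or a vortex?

sink

At P (-2.2, -2.3) the arrows converge inward. Divergence about -4, curl ≈0 — negative divergence with near-zero curl is a sink.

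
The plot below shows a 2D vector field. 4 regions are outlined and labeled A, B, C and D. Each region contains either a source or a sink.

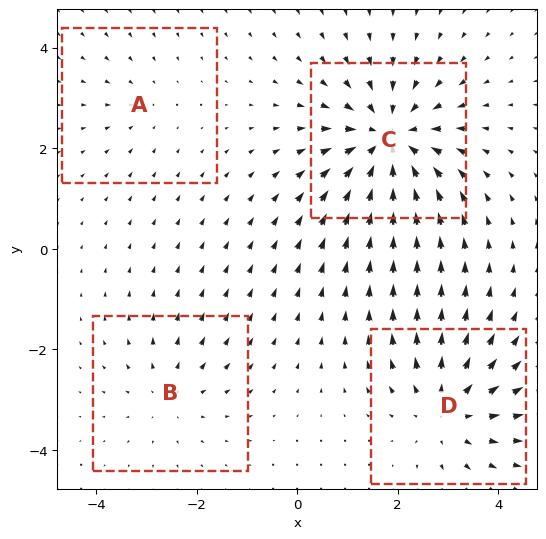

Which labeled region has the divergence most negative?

C

Divergence at each region's feature centre — A: about -2, B: about +3, C: about -7, D: about +5. Region C is most negative.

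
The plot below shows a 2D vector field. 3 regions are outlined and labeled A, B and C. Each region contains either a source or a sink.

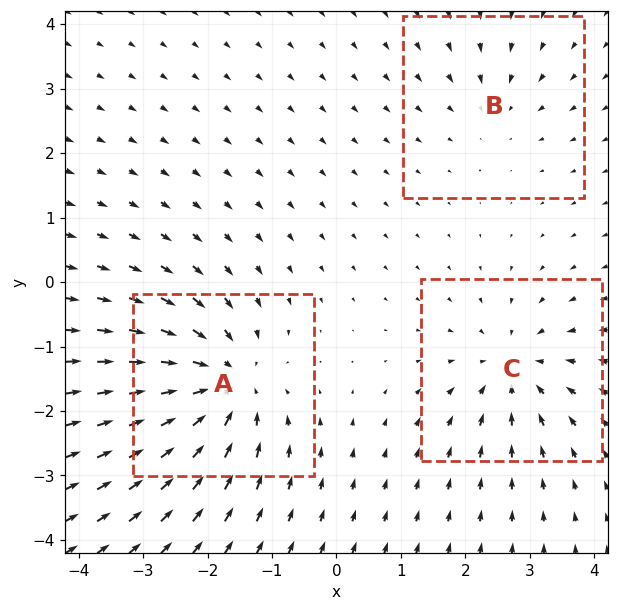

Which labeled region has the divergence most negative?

A

Divergence at each region's feature centre — A: about -5, B: about -2, C: about -4. Region A is most negative.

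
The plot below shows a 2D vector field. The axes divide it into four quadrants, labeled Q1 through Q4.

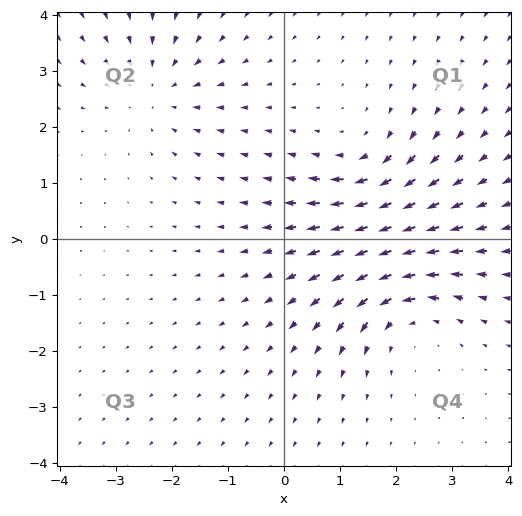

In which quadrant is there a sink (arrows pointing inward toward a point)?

Q2

The sink sits at approximately (-2.3, 2.7), which lies in quadrant Q2. The divergence there is about -3, negative as expected for a sink.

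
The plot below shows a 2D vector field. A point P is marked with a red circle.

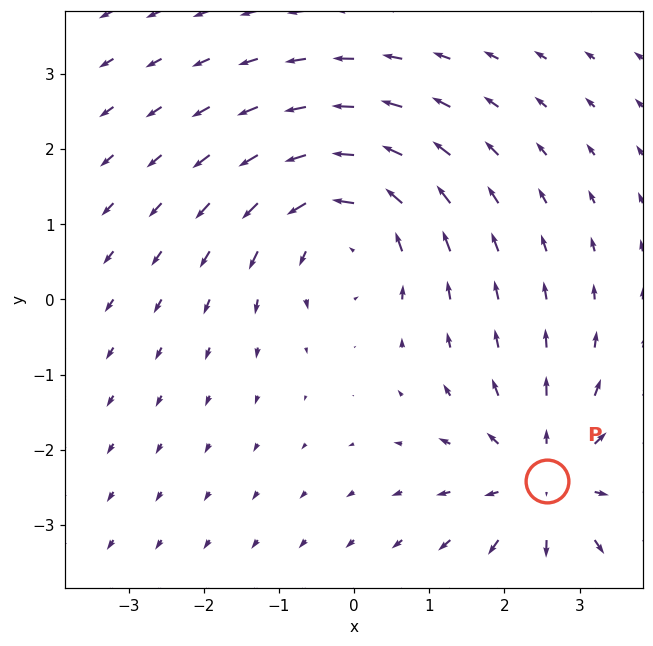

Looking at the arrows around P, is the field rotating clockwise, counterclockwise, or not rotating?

Near P at (2.6, -2.4) the arrows show no circulation. The curl there is ≈0.

not rotating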